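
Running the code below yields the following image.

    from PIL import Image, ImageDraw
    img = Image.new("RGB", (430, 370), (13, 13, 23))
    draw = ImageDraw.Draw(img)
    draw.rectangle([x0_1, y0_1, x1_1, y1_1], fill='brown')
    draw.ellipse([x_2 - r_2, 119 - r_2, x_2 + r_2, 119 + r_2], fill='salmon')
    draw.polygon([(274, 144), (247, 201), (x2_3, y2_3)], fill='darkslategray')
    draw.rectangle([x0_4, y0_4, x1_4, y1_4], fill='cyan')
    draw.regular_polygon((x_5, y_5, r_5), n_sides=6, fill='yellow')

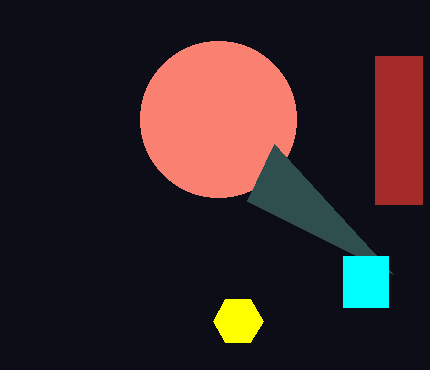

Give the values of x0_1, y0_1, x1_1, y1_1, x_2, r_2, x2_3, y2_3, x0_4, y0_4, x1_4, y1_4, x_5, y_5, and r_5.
x0_1 = 375, y0_1 = 56, x1_1 = 422, y1_1 = 204, x_2 = 218, r_2 = 78, x2_3 = 393, y2_3 = 274, x0_4 = 343, y0_4 = 256, x1_4 = 388, y1_4 = 307, x_5 = 238, y_5 = 321, r_5 = 25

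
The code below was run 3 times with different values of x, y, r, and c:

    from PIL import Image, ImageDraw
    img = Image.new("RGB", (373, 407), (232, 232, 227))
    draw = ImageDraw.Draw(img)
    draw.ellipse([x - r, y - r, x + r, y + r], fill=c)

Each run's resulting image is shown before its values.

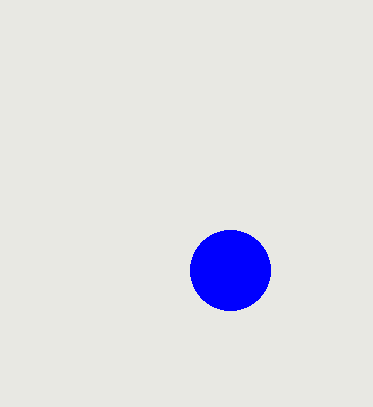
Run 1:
x = 230, y = 270, r = 40, c = 'blue'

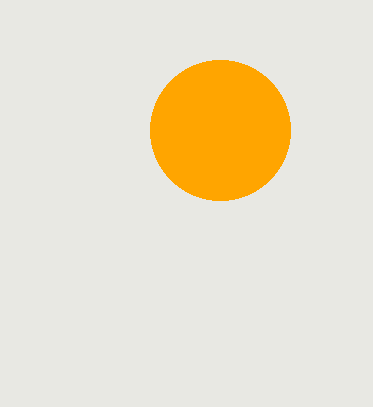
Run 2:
x = 220
y = 130
r = 70
c = 'orange'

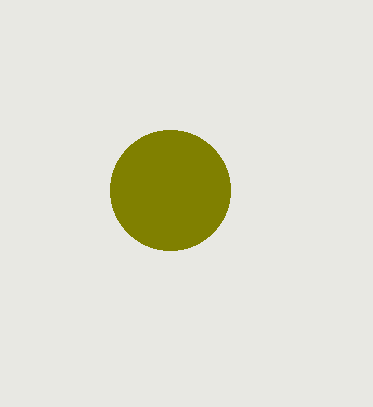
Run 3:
x = 170
y = 190
r = 60
c = 'olive'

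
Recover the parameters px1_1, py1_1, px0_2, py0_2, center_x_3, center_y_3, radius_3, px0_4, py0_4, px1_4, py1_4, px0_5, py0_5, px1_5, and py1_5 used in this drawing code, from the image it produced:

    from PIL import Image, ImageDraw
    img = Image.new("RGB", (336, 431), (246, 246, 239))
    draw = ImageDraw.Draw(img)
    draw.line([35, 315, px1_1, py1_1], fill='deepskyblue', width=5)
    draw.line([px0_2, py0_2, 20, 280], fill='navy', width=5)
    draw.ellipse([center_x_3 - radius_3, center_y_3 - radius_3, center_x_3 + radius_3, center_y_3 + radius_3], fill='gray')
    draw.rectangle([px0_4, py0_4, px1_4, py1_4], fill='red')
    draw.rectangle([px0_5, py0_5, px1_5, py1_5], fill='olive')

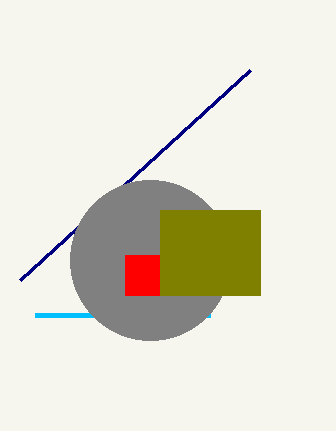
px1_1 = 210
py1_1 = 315
px0_2 = 250
py0_2 = 70
center_x_3 = 150
center_y_3 = 260
radius_3 = 80
px0_4 = 125
py0_4 = 255
px1_4 = 160
py1_4 = 295
px0_5 = 160
py0_5 = 210
px1_5 = 260
py1_5 = 295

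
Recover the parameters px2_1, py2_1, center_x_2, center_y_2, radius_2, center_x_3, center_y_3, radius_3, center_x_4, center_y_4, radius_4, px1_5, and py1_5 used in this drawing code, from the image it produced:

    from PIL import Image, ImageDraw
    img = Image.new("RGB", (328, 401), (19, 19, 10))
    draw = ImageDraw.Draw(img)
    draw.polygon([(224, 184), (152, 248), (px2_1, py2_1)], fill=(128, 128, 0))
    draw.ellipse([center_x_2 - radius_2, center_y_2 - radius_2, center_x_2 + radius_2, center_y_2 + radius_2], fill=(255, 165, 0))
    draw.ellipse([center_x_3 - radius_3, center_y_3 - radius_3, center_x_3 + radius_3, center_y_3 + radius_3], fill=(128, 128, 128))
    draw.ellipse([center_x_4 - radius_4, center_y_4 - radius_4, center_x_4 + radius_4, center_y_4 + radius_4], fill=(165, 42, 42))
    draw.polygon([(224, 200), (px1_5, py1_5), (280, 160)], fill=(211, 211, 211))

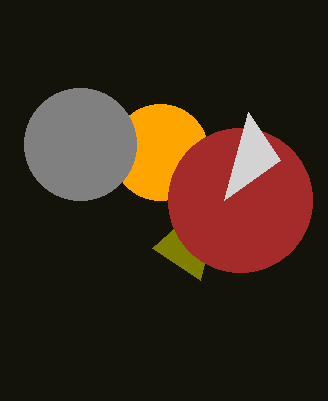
px2_1 = 200; py2_1 = 280; center_x_2 = 160; center_y_2 = 152; radius_2 = 48; center_x_3 = 80; center_y_3 = 144; radius_3 = 56; center_x_4 = 240; center_y_4 = 200; radius_4 = 72; px1_5 = 248; py1_5 = 112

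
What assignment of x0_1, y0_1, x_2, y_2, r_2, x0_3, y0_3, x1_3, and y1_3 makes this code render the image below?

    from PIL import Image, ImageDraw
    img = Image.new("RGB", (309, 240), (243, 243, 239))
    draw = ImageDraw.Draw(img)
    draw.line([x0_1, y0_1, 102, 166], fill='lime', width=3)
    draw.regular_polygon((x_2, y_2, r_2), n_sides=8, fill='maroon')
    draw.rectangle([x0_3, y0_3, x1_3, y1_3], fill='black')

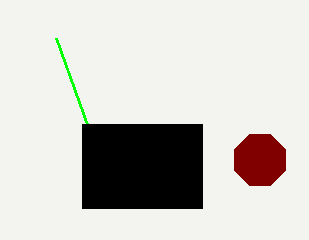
x0_1 = 56
y0_1 = 38
x_2 = 260
y_2 = 160
r_2 = 28
x0_3 = 82
y0_3 = 124
x1_3 = 202
y1_3 = 208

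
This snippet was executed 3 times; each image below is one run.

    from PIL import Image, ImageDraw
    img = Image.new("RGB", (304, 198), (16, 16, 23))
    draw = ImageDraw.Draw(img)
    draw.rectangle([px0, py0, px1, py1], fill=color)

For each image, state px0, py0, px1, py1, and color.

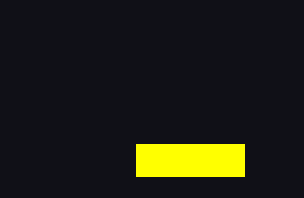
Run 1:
px0 = 136; py0 = 144; px1 = 244; py1 = 176; color = 'yellow'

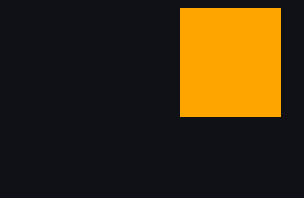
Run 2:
px0 = 180; py0 = 8; px1 = 280; py1 = 116; color = 'orange'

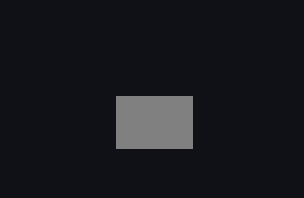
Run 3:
px0 = 116; py0 = 96; px1 = 192; py1 = 148; color = 'gray'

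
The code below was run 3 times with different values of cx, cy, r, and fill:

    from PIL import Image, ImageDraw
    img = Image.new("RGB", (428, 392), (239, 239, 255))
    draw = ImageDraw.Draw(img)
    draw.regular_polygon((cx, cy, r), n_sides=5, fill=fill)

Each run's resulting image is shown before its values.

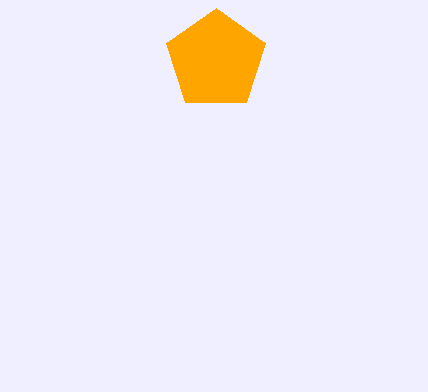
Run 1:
cx = 216
cy = 60
r = 52
fill = 'orange'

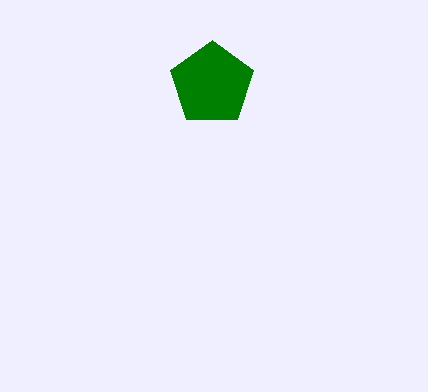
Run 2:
cx = 212; cy = 84; r = 44; fill = 'green'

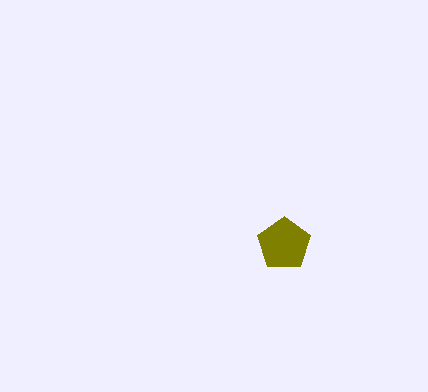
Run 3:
cx = 284, cy = 244, r = 28, fill = 'olive'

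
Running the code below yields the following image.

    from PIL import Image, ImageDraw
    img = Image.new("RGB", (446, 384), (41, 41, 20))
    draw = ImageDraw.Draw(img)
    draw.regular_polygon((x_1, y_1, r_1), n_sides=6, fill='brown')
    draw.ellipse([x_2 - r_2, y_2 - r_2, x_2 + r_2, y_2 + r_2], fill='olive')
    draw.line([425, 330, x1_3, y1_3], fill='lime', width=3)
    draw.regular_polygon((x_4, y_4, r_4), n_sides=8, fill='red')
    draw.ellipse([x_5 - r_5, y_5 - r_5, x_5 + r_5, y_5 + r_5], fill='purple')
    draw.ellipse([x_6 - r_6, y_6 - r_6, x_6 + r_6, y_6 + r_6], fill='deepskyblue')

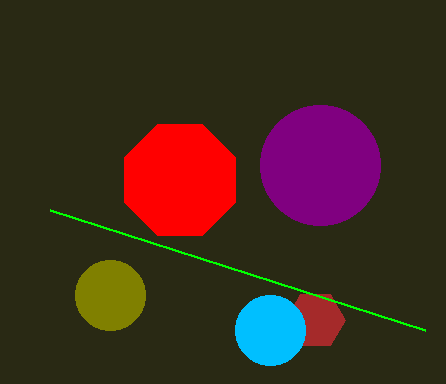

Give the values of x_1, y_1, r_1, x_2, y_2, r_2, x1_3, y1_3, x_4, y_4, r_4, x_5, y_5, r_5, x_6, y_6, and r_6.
x_1 = 315
y_1 = 320
r_1 = 30
x_2 = 110
y_2 = 295
r_2 = 35
x1_3 = 50
y1_3 = 210
x_4 = 180
y_4 = 180
r_4 = 60
x_5 = 320
y_5 = 165
r_5 = 60
x_6 = 270
y_6 = 330
r_6 = 35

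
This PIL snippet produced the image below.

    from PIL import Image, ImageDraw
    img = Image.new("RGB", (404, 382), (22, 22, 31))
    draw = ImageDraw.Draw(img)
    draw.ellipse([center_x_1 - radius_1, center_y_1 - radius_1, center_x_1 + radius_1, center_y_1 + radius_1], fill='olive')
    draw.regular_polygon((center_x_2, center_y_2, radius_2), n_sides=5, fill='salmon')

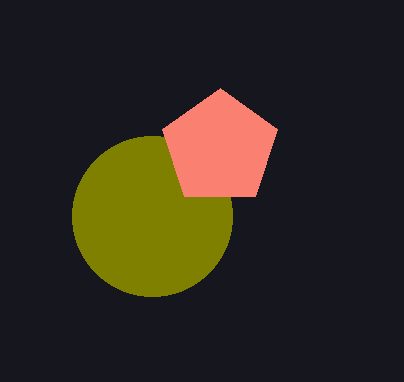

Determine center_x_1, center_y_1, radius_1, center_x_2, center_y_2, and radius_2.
center_x_1 = 152; center_y_1 = 216; radius_1 = 80; center_x_2 = 220; center_y_2 = 148; radius_2 = 60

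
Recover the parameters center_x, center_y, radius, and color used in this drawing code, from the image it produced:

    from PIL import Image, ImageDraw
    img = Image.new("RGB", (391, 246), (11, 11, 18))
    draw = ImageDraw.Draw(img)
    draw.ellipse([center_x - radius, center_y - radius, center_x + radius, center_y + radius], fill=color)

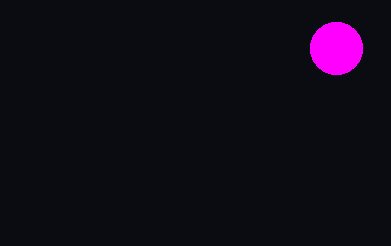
center_x = 336, center_y = 48, radius = 26, color = 'magenta'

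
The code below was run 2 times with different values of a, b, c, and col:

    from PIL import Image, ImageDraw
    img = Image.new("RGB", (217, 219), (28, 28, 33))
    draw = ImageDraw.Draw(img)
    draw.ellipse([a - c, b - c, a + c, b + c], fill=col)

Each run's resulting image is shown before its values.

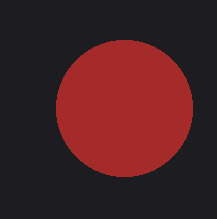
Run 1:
a = 124, b = 108, c = 68, col = 'brown'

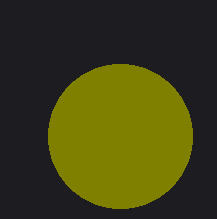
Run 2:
a = 120; b = 136; c = 72; col = 'olive'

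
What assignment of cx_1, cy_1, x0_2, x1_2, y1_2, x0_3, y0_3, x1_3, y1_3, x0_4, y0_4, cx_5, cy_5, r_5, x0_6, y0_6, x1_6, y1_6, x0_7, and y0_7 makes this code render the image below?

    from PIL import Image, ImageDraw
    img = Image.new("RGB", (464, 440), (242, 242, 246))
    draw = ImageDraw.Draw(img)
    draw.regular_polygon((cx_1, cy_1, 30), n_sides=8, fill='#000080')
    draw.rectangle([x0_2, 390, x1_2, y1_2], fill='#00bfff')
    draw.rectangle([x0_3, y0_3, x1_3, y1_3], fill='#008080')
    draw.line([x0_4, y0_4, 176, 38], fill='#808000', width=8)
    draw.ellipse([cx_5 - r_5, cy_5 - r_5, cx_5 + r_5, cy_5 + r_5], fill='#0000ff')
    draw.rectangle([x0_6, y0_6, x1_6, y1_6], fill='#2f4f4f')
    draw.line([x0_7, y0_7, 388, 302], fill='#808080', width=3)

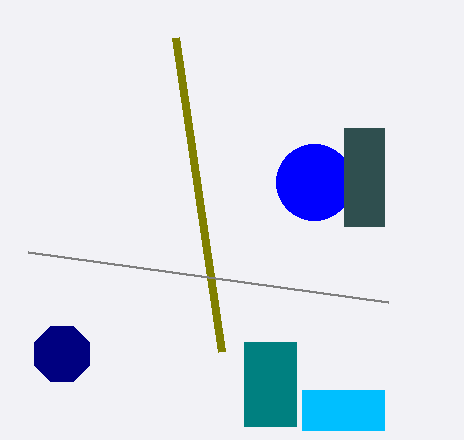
cx_1 = 62, cy_1 = 354, x0_2 = 302, x1_2 = 384, y1_2 = 430, x0_3 = 244, y0_3 = 342, x1_3 = 296, y1_3 = 426, x0_4 = 222, y0_4 = 352, cx_5 = 314, cy_5 = 182, r_5 = 38, x0_6 = 344, y0_6 = 128, x1_6 = 384, y1_6 = 226, x0_7 = 28, y0_7 = 252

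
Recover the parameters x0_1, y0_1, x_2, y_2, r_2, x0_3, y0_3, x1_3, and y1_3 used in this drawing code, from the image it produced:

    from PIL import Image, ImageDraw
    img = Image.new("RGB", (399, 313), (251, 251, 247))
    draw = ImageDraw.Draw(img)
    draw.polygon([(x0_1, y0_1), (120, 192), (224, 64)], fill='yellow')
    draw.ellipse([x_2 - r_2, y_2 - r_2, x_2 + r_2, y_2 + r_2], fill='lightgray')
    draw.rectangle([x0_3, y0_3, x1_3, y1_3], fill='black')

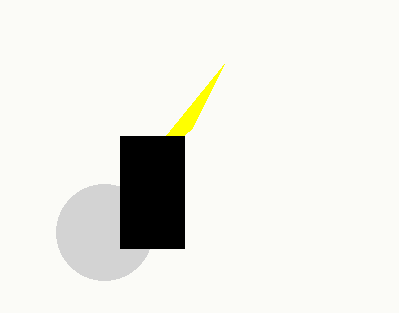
x0_1 = 192, y0_1 = 128, x_2 = 104, y_2 = 232, r_2 = 48, x0_3 = 120, y0_3 = 136, x1_3 = 184, y1_3 = 248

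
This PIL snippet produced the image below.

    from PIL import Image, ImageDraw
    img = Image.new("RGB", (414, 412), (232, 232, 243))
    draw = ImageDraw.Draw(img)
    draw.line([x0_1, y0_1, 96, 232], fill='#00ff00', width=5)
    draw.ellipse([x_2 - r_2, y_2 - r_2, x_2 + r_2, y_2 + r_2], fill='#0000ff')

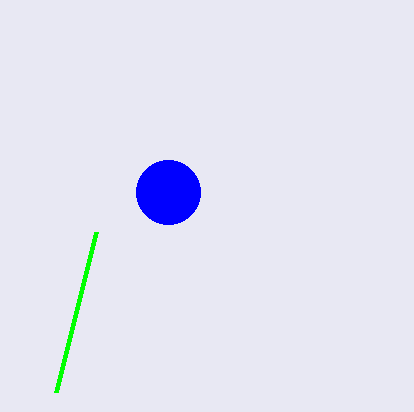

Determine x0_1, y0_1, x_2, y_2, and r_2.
x0_1 = 56
y0_1 = 392
x_2 = 168
y_2 = 192
r_2 = 32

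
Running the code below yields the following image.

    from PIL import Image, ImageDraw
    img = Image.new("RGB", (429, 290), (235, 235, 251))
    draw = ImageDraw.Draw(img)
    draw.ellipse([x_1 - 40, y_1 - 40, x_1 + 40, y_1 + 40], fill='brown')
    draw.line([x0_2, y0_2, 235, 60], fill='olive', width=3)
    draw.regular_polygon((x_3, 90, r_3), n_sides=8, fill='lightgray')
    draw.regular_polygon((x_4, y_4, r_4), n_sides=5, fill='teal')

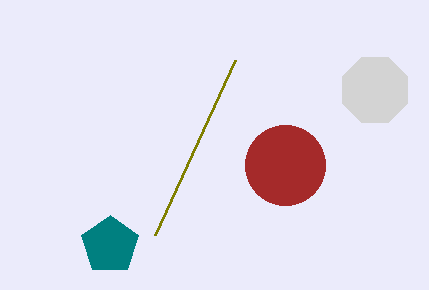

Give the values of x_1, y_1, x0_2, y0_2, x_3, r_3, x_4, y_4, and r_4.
x_1 = 285; y_1 = 165; x0_2 = 155; y0_2 = 235; x_3 = 375; r_3 = 35; x_4 = 110; y_4 = 245; r_4 = 30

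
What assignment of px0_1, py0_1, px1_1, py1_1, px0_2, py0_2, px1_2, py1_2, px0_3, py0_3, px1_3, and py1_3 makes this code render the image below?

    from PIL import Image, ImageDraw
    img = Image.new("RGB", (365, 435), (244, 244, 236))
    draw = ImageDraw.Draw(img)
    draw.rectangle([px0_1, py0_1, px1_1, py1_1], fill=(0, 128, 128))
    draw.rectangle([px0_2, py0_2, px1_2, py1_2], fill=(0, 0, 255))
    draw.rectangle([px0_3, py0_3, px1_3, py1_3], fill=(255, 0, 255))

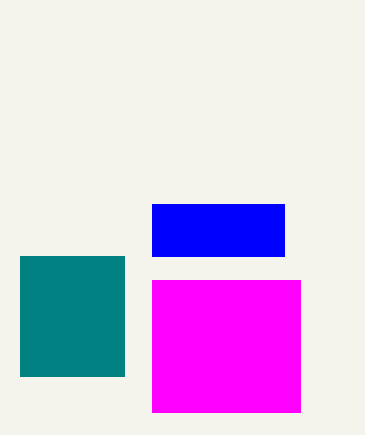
px0_1 = 20, py0_1 = 256, px1_1 = 124, py1_1 = 376, px0_2 = 152, py0_2 = 204, px1_2 = 284, py1_2 = 256, px0_3 = 152, py0_3 = 280, px1_3 = 300, py1_3 = 412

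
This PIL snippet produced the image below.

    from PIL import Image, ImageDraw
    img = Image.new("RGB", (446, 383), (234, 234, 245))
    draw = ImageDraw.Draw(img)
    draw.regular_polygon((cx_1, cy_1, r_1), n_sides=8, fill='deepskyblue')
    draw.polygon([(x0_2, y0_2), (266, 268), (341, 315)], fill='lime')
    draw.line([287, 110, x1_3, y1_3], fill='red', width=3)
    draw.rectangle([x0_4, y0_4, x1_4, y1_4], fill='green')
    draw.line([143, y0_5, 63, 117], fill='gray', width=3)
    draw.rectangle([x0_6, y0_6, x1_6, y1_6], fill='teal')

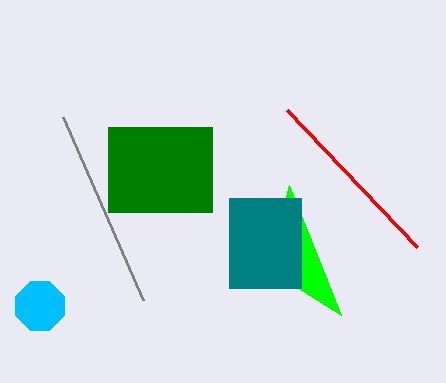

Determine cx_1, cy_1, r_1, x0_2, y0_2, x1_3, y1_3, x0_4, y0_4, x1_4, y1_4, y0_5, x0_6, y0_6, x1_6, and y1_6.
cx_1 = 40, cy_1 = 306, r_1 = 26, x0_2 = 289, y0_2 = 185, x1_3 = 417, y1_3 = 247, x0_4 = 108, y0_4 = 127, x1_4 = 212, y1_4 = 212, y0_5 = 300, x0_6 = 229, y0_6 = 198, x1_6 = 301, y1_6 = 288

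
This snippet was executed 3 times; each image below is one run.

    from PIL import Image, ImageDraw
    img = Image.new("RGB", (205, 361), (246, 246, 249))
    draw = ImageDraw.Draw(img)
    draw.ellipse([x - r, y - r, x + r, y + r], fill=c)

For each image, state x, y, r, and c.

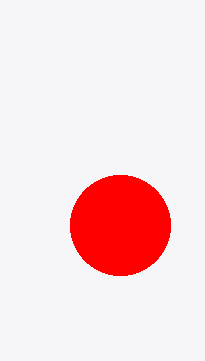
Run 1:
x = 120
y = 225
r = 50
c = 'red'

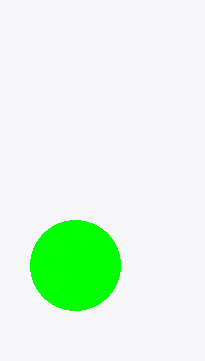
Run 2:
x = 75
y = 265
r = 45
c = 'lime'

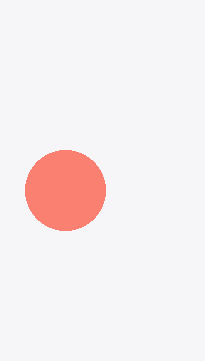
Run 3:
x = 65; y = 190; r = 40; c = 'salmon'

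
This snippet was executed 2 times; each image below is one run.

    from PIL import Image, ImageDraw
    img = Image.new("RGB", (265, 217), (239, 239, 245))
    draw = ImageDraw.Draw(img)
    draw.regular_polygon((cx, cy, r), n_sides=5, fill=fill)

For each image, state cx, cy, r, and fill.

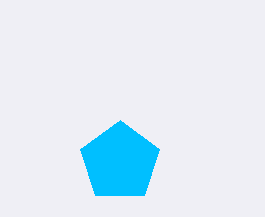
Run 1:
cx = 120, cy = 162, r = 42, fill = 'deepskyblue'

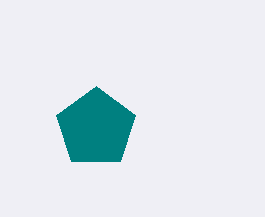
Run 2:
cx = 96
cy = 128
r = 42
fill = 'teal'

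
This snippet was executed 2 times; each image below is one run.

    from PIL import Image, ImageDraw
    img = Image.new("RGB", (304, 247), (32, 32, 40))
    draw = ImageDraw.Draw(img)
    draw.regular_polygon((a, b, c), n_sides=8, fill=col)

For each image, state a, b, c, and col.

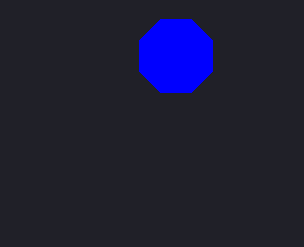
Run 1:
a = 176
b = 56
c = 40
col = 'blue'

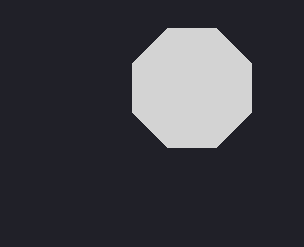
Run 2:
a = 192
b = 88
c = 64
col = 'lightgray'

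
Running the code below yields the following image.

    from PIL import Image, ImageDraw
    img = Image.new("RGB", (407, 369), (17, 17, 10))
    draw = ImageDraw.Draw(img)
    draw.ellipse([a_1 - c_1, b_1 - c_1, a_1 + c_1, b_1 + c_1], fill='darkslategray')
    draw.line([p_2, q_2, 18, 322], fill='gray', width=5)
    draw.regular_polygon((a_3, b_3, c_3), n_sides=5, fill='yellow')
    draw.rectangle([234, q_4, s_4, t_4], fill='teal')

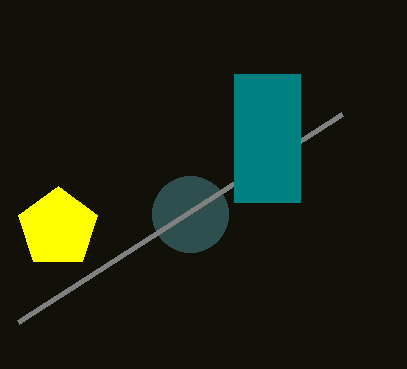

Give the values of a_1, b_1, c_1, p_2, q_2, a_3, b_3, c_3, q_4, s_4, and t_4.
a_1 = 190
b_1 = 214
c_1 = 38
p_2 = 342
q_2 = 114
a_3 = 58
b_3 = 228
c_3 = 42
q_4 = 74
s_4 = 300
t_4 = 202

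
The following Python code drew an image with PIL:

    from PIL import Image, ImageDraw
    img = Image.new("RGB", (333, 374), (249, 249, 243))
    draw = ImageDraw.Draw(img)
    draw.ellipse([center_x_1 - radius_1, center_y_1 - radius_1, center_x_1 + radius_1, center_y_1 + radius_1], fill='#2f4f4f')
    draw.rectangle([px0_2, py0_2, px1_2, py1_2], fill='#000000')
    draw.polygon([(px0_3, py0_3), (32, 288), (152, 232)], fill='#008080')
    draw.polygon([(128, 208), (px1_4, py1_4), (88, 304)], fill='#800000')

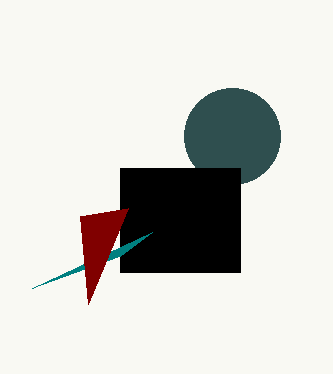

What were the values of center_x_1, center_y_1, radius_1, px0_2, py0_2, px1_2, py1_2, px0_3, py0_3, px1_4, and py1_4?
center_x_1 = 232
center_y_1 = 136
radius_1 = 48
px0_2 = 120
py0_2 = 168
px1_2 = 240
py1_2 = 272
px0_3 = 120
py0_3 = 256
px1_4 = 80
py1_4 = 216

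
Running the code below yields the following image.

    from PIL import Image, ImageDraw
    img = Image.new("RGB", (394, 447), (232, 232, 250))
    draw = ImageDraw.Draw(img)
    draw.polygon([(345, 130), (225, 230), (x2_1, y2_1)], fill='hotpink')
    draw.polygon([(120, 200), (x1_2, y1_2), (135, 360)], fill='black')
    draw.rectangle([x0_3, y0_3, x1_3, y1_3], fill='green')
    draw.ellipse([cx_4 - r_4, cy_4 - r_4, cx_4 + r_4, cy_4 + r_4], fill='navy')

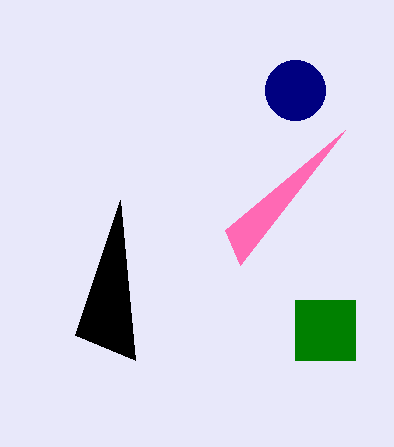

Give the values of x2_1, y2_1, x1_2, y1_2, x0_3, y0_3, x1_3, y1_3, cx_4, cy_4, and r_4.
x2_1 = 240
y2_1 = 265
x1_2 = 75
y1_2 = 335
x0_3 = 295
y0_3 = 300
x1_3 = 355
y1_3 = 360
cx_4 = 295
cy_4 = 90
r_4 = 30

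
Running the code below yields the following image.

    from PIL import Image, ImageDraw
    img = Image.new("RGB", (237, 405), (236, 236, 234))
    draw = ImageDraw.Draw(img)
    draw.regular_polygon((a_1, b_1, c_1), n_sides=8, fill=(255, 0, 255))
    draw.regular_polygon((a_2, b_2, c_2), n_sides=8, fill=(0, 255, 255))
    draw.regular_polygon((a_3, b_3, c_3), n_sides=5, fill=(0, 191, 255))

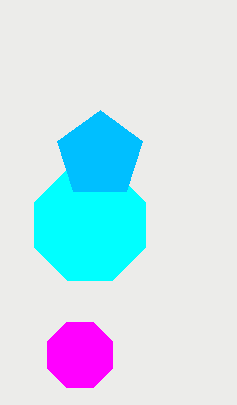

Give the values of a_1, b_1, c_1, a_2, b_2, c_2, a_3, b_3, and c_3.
a_1 = 80, b_1 = 355, c_1 = 35, a_2 = 90, b_2 = 225, c_2 = 60, a_3 = 100, b_3 = 155, c_3 = 45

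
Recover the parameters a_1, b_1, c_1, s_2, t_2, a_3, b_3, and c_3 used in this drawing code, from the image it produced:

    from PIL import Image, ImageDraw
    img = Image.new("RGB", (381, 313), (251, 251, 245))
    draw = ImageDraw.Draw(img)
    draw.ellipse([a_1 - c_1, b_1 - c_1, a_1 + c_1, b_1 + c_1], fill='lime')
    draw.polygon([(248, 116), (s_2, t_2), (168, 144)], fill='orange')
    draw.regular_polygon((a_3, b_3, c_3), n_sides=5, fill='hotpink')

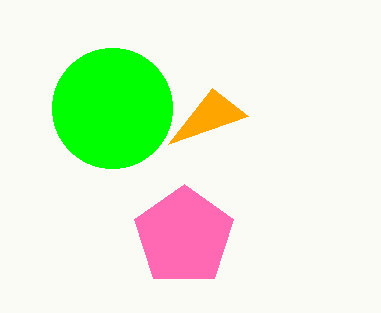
a_1 = 112
b_1 = 108
c_1 = 60
s_2 = 212
t_2 = 88
a_3 = 184
b_3 = 236
c_3 = 52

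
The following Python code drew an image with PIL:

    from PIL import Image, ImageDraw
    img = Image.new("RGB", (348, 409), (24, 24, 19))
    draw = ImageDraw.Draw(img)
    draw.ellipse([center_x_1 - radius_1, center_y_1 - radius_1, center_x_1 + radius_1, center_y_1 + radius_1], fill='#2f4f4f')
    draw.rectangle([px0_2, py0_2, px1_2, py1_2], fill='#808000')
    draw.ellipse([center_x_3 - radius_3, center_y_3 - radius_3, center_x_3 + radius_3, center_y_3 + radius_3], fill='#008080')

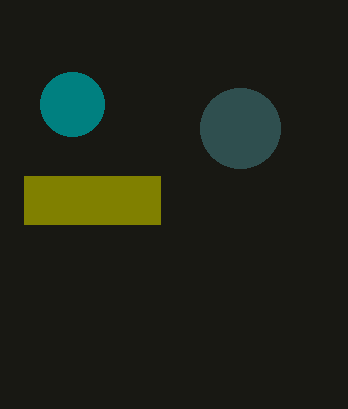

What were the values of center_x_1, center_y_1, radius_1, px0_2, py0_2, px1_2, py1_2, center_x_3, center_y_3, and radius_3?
center_x_1 = 240; center_y_1 = 128; radius_1 = 40; px0_2 = 24; py0_2 = 176; px1_2 = 160; py1_2 = 224; center_x_3 = 72; center_y_3 = 104; radius_3 = 32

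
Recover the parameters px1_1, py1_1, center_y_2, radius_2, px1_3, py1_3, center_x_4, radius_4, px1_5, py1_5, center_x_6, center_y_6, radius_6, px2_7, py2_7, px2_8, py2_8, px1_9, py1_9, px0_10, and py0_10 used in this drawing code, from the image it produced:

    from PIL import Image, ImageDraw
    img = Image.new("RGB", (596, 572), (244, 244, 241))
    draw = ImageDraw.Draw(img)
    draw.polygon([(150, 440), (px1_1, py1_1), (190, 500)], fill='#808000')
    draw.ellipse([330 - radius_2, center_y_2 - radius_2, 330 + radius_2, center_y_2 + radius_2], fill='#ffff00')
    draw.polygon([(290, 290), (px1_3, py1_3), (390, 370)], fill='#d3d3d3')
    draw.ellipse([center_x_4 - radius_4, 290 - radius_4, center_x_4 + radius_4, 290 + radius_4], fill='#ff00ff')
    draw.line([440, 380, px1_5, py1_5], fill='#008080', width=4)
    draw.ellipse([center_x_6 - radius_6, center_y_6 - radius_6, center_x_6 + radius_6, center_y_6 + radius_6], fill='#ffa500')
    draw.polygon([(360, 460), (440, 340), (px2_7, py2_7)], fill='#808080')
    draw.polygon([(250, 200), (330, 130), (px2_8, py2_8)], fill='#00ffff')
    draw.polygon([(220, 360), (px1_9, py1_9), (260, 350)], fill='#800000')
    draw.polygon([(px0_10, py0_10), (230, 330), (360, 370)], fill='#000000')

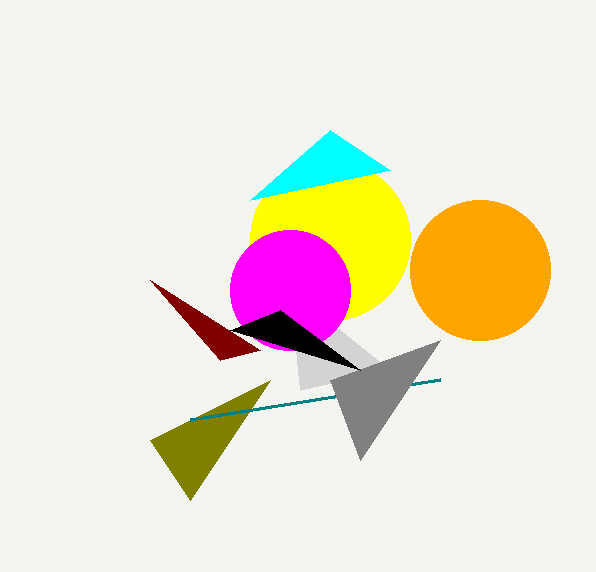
px1_1 = 270
py1_1 = 380
center_y_2 = 240
radius_2 = 80
px1_3 = 300
py1_3 = 390
center_x_4 = 290
radius_4 = 60
px1_5 = 190
py1_5 = 420
center_x_6 = 480
center_y_6 = 270
radius_6 = 70
px2_7 = 330
py2_7 = 380
px2_8 = 390
py2_8 = 170
px1_9 = 150
py1_9 = 280
px0_10 = 280
py0_10 = 310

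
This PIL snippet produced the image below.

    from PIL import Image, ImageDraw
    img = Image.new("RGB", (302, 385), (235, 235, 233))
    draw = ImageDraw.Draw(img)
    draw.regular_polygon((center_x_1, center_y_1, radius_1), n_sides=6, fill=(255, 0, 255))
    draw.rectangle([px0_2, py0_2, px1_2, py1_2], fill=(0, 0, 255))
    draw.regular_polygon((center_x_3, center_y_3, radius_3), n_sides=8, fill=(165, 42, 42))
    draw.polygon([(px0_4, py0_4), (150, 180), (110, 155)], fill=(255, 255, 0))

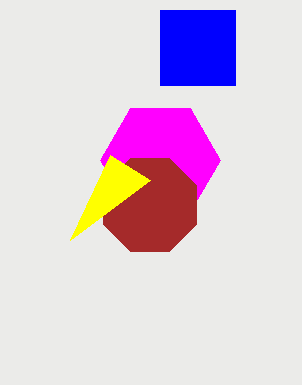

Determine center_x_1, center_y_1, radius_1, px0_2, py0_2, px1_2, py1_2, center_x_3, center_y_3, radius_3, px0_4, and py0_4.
center_x_1 = 160, center_y_1 = 160, radius_1 = 60, px0_2 = 160, py0_2 = 10, px1_2 = 235, py1_2 = 85, center_x_3 = 150, center_y_3 = 205, radius_3 = 50, px0_4 = 70, py0_4 = 240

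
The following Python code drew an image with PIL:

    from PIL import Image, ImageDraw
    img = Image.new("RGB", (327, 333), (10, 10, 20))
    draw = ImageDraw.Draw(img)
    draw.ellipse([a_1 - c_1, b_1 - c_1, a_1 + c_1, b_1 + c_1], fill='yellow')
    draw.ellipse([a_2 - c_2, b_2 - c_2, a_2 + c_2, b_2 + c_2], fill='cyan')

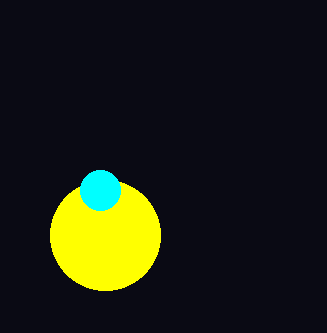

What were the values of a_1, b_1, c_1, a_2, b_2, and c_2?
a_1 = 105
b_1 = 235
c_1 = 55
a_2 = 100
b_2 = 190
c_2 = 20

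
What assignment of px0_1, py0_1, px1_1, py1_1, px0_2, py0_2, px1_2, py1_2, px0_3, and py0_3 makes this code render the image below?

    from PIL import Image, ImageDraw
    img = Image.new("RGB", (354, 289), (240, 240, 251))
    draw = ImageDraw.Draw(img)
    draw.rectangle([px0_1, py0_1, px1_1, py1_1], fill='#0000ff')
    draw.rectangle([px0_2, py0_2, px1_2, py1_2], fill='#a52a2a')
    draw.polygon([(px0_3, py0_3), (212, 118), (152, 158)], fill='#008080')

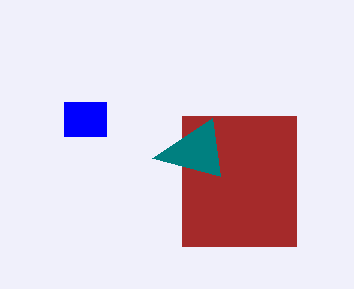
px0_1 = 64; py0_1 = 102; px1_1 = 106; py1_1 = 136; px0_2 = 182; py0_2 = 116; px1_2 = 296; py1_2 = 246; px0_3 = 220; py0_3 = 176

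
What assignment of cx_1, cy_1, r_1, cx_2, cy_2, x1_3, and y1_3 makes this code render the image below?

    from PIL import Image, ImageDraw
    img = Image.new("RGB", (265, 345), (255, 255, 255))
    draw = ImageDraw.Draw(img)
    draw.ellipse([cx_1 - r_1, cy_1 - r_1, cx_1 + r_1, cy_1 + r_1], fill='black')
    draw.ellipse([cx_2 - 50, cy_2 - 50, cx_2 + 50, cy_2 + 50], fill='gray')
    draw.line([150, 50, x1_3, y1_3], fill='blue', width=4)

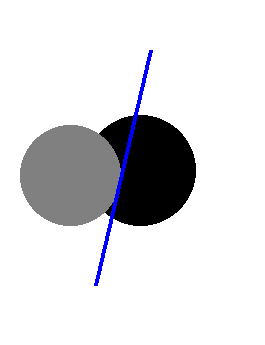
cx_1 = 140, cy_1 = 170, r_1 = 55, cx_2 = 70, cy_2 = 175, x1_3 = 95, y1_3 = 285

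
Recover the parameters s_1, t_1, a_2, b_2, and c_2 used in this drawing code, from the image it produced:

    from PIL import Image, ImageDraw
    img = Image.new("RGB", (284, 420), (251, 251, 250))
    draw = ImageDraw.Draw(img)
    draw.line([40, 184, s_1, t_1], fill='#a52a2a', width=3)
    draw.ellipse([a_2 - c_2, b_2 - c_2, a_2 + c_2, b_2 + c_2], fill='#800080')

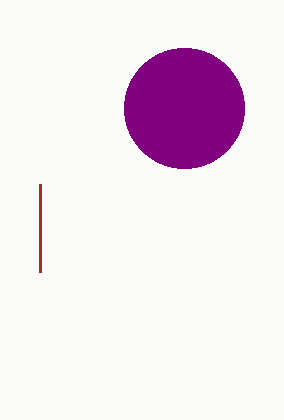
s_1 = 40, t_1 = 272, a_2 = 184, b_2 = 108, c_2 = 60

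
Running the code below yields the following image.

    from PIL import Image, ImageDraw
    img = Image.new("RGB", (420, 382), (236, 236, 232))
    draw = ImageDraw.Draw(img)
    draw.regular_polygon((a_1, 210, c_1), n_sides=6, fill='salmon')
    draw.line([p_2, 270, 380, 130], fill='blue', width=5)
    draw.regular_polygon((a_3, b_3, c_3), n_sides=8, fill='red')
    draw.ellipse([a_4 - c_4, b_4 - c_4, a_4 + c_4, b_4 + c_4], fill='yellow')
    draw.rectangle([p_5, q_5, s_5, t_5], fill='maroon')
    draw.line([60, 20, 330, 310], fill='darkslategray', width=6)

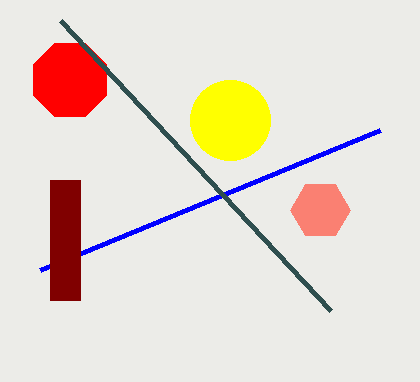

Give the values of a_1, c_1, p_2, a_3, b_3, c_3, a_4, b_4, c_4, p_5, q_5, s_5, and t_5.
a_1 = 320; c_1 = 30; p_2 = 40; a_3 = 70; b_3 = 80; c_3 = 40; a_4 = 230; b_4 = 120; c_4 = 40; p_5 = 50; q_5 = 180; s_5 = 80; t_5 = 300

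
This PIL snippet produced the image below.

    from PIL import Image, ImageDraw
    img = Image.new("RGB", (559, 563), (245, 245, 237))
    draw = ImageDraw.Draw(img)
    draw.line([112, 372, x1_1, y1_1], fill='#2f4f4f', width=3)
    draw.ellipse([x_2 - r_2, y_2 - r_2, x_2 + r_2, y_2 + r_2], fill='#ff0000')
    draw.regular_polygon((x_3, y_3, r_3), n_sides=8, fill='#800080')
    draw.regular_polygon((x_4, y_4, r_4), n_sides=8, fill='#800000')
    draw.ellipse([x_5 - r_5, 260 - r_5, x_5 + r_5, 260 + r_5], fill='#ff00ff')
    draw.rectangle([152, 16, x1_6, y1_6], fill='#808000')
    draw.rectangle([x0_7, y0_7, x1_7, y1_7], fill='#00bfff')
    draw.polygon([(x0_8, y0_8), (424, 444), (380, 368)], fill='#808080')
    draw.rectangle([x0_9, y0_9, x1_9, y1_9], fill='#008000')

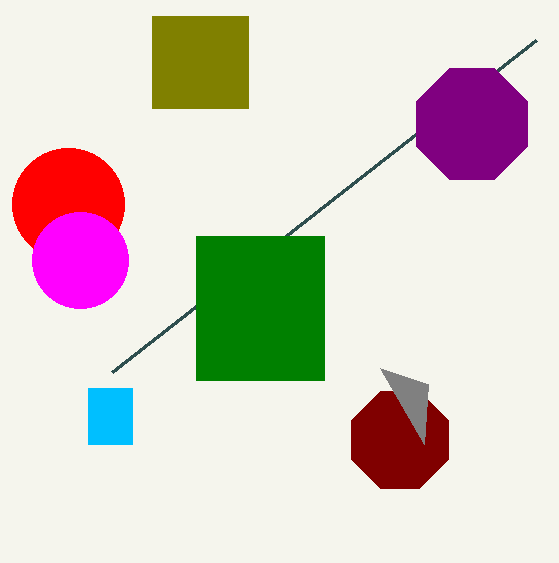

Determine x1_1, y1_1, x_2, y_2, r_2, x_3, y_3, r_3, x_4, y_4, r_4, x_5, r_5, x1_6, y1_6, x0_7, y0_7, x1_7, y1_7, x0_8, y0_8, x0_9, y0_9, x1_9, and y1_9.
x1_1 = 536; y1_1 = 40; x_2 = 68; y_2 = 204; r_2 = 56; x_3 = 472; y_3 = 124; r_3 = 60; x_4 = 400; y_4 = 440; r_4 = 52; x_5 = 80; r_5 = 48; x1_6 = 248; y1_6 = 108; x0_7 = 88; y0_7 = 388; x1_7 = 132; y1_7 = 444; x0_8 = 428; y0_8 = 384; x0_9 = 196; y0_9 = 236; x1_9 = 324; y1_9 = 380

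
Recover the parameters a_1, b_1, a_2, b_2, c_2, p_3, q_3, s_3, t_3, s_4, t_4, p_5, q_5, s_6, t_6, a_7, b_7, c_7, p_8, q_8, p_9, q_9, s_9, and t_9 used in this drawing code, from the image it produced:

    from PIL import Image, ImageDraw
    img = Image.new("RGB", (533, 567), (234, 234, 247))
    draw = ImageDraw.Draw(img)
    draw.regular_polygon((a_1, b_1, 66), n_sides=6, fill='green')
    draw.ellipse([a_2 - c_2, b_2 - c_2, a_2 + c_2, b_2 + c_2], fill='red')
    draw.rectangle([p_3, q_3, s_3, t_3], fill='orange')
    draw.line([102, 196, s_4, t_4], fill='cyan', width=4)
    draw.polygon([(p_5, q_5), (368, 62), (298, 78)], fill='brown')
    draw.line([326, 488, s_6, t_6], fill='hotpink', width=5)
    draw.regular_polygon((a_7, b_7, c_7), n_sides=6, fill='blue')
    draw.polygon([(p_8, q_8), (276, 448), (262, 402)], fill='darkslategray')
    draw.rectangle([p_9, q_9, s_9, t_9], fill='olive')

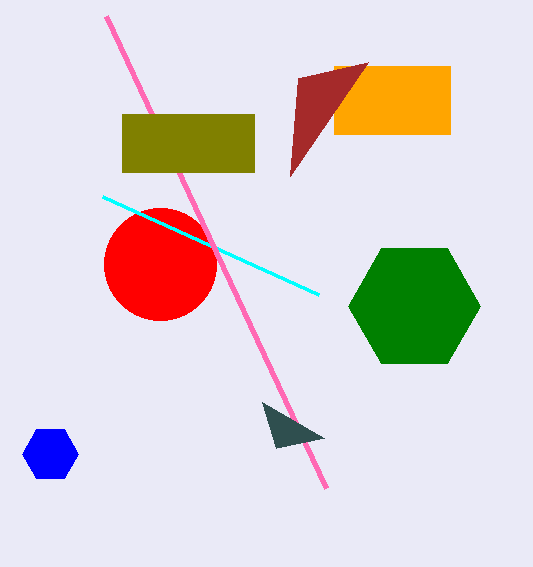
a_1 = 414, b_1 = 306, a_2 = 160, b_2 = 264, c_2 = 56, p_3 = 334, q_3 = 66, s_3 = 450, t_3 = 134, s_4 = 318, t_4 = 294, p_5 = 290, q_5 = 176, s_6 = 106, t_6 = 16, a_7 = 50, b_7 = 454, c_7 = 28, p_8 = 324, q_8 = 438, p_9 = 122, q_9 = 114, s_9 = 254, t_9 = 172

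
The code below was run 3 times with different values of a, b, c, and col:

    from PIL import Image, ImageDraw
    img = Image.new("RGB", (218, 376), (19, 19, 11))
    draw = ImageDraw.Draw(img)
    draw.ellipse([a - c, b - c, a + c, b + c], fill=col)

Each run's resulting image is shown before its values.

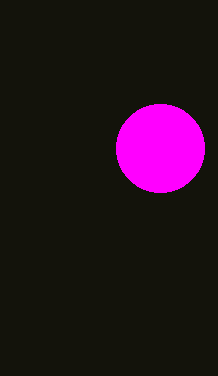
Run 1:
a = 160
b = 148
c = 44
col = 'magenta'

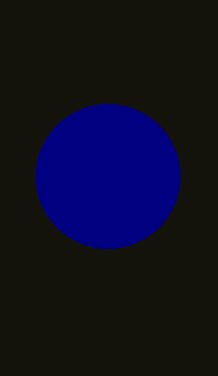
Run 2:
a = 108, b = 176, c = 72, col = 'navy'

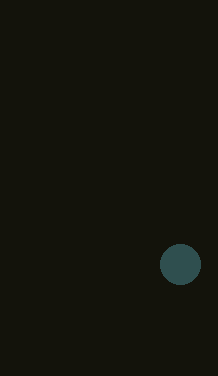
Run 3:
a = 180
b = 264
c = 20
col = 'darkslategray'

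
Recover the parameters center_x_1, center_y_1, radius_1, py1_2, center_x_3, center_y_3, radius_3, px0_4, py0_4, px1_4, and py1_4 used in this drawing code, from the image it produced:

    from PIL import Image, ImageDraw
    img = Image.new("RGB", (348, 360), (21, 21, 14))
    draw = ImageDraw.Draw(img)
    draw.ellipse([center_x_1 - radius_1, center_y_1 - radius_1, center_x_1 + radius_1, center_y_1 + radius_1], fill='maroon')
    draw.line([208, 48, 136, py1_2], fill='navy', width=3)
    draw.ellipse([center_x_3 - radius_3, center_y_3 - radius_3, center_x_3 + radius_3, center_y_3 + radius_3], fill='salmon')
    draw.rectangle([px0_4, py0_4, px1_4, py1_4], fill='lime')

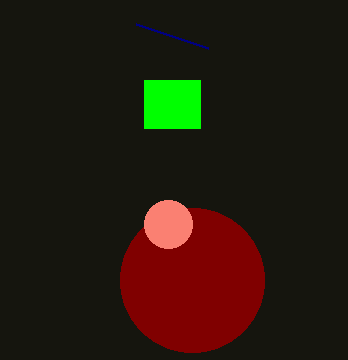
center_x_1 = 192, center_y_1 = 280, radius_1 = 72, py1_2 = 24, center_x_3 = 168, center_y_3 = 224, radius_3 = 24, px0_4 = 144, py0_4 = 80, px1_4 = 200, py1_4 = 128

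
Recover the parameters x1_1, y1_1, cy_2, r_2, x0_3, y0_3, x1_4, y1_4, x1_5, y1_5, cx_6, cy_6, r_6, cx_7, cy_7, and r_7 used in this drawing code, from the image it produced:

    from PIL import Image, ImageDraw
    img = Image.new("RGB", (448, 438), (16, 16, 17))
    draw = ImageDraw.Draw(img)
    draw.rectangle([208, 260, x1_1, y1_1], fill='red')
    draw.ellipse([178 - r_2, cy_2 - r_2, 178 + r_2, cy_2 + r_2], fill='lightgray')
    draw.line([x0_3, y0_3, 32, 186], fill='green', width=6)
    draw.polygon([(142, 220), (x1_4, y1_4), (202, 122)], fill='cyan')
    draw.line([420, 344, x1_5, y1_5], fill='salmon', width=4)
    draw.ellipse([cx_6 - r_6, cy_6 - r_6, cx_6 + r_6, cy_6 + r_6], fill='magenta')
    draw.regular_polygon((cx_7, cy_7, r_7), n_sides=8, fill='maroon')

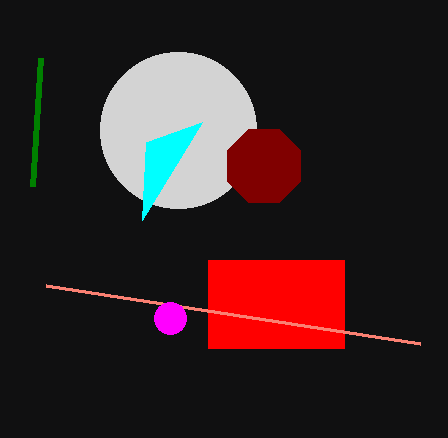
x1_1 = 344; y1_1 = 348; cy_2 = 130; r_2 = 78; x0_3 = 40; y0_3 = 58; x1_4 = 146; y1_4 = 142; x1_5 = 46; y1_5 = 286; cx_6 = 170; cy_6 = 318; r_6 = 16; cx_7 = 264; cy_7 = 166; r_7 = 40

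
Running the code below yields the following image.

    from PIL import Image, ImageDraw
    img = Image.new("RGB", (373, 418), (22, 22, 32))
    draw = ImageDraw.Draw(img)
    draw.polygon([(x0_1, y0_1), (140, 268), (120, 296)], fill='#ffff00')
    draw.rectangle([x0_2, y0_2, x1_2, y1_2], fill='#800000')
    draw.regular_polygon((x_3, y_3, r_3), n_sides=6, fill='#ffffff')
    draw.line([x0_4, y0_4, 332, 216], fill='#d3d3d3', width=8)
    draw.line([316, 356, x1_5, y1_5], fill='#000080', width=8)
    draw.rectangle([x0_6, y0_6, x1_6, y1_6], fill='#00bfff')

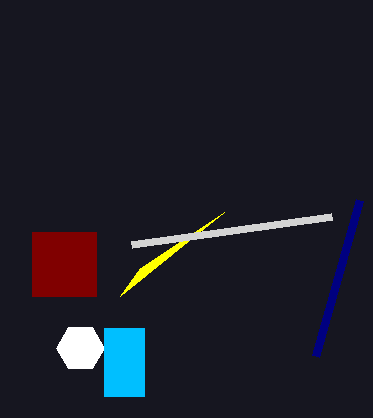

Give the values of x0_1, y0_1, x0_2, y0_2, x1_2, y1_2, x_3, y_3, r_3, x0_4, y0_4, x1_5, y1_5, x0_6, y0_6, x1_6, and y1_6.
x0_1 = 224; y0_1 = 212; x0_2 = 32; y0_2 = 232; x1_2 = 96; y1_2 = 296; x_3 = 80; y_3 = 348; r_3 = 24; x0_4 = 132; y0_4 = 244; x1_5 = 360; y1_5 = 200; x0_6 = 104; y0_6 = 328; x1_6 = 144; y1_6 = 396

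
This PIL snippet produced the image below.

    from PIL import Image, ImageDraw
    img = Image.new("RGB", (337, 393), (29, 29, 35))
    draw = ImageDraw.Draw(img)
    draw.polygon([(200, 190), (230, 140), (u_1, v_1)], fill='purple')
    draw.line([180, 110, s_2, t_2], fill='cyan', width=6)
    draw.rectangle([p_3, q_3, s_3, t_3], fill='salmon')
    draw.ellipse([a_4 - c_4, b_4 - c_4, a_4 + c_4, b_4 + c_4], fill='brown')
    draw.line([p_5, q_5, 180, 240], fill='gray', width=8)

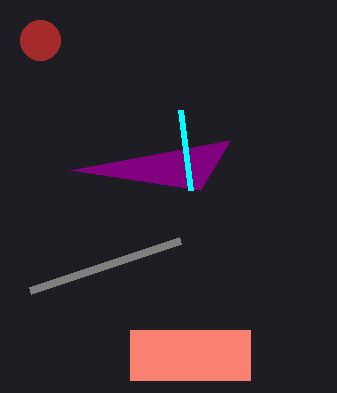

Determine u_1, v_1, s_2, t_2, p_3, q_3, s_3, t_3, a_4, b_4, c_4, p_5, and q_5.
u_1 = 70, v_1 = 170, s_2 = 190, t_2 = 190, p_3 = 130, q_3 = 330, s_3 = 250, t_3 = 380, a_4 = 40, b_4 = 40, c_4 = 20, p_5 = 30, q_5 = 290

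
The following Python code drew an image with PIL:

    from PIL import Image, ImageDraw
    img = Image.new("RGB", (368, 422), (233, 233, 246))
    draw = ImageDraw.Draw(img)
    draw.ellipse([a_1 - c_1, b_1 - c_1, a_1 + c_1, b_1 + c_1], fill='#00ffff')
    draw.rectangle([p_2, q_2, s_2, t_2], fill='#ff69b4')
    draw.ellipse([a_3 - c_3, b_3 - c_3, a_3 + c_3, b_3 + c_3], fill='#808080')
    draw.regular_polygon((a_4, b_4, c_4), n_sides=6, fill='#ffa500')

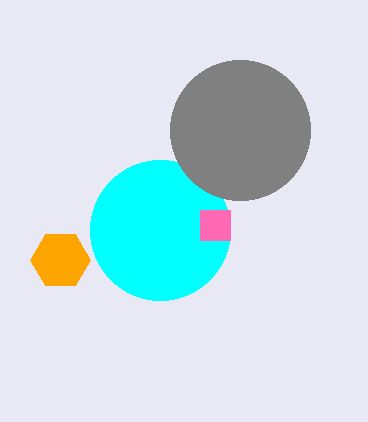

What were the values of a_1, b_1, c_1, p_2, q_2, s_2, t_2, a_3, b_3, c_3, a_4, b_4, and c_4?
a_1 = 160; b_1 = 230; c_1 = 70; p_2 = 200; q_2 = 210; s_2 = 230; t_2 = 240; a_3 = 240; b_3 = 130; c_3 = 70; a_4 = 60; b_4 = 260; c_4 = 30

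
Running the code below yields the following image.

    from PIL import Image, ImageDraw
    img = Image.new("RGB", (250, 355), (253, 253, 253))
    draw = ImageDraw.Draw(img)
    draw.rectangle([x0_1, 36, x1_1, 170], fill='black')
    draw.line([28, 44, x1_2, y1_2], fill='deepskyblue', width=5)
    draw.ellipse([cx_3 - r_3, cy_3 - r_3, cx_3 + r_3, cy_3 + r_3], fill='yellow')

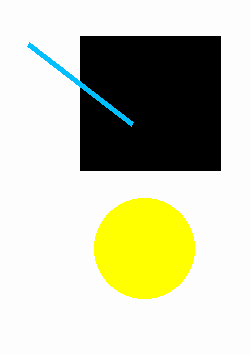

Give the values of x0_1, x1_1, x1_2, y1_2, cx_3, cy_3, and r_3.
x0_1 = 80, x1_1 = 220, x1_2 = 132, y1_2 = 124, cx_3 = 144, cy_3 = 248, r_3 = 50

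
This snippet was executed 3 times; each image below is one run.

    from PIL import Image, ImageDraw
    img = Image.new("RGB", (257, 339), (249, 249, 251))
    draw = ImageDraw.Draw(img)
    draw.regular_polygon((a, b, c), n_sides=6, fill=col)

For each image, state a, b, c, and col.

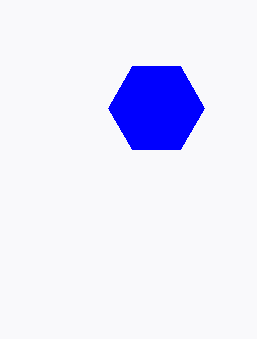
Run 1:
a = 156, b = 108, c = 48, col = 'blue'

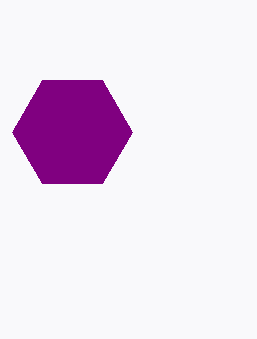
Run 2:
a = 72, b = 132, c = 60, col = 'purple'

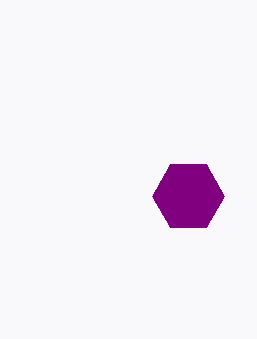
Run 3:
a = 188; b = 196; c = 36; col = 'purple'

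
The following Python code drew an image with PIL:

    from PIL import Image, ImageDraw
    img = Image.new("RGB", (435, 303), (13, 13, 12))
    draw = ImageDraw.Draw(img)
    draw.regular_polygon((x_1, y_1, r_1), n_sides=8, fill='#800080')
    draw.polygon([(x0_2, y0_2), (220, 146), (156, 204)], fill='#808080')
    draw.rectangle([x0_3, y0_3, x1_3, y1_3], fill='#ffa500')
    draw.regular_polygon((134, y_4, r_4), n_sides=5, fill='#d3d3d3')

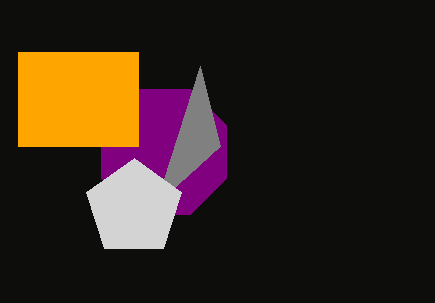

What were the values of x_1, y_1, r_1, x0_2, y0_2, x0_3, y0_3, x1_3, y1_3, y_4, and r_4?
x_1 = 164; y_1 = 152; r_1 = 68; x0_2 = 200; y0_2 = 66; x0_3 = 18; y0_3 = 52; x1_3 = 138; y1_3 = 146; y_4 = 208; r_4 = 50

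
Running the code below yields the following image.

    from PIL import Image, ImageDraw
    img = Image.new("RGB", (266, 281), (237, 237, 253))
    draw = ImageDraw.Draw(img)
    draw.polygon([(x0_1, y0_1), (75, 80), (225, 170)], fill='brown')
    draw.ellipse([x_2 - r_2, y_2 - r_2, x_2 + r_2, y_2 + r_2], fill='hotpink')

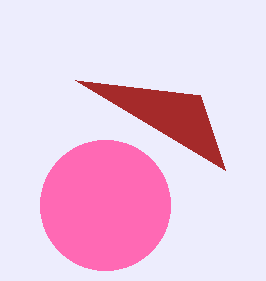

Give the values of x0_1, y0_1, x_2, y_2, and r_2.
x0_1 = 200; y0_1 = 95; x_2 = 105; y_2 = 205; r_2 = 65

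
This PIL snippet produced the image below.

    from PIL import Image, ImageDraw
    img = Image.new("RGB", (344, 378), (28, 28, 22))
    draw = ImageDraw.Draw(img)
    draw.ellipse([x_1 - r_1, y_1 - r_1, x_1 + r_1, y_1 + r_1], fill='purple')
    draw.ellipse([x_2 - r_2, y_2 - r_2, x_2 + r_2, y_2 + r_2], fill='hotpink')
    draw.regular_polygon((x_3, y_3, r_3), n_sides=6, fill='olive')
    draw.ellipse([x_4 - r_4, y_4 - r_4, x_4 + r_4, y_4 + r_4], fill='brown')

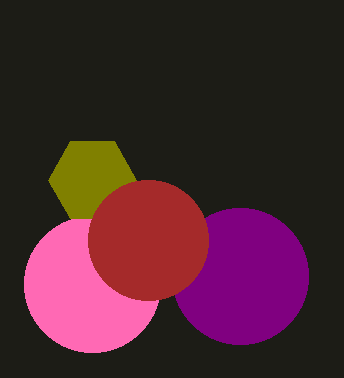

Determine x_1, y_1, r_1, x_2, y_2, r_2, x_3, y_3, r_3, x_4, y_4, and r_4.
x_1 = 240
y_1 = 276
r_1 = 68
x_2 = 92
y_2 = 284
r_2 = 68
x_3 = 92
y_3 = 180
r_3 = 44
x_4 = 148
y_4 = 240
r_4 = 60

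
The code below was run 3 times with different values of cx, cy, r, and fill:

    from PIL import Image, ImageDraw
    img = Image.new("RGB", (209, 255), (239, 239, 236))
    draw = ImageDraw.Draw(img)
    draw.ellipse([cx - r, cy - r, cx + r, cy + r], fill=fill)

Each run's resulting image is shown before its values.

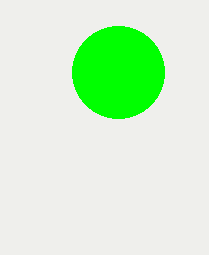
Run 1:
cx = 118; cy = 72; r = 46; fill = 'lime'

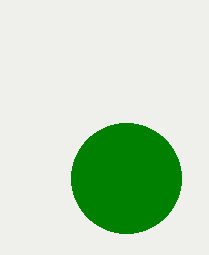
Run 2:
cx = 126, cy = 178, r = 55, fill = 'green'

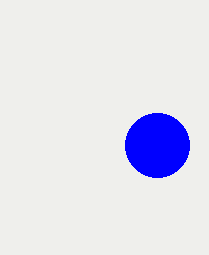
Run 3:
cx = 157
cy = 145
r = 32
fill = 'blue'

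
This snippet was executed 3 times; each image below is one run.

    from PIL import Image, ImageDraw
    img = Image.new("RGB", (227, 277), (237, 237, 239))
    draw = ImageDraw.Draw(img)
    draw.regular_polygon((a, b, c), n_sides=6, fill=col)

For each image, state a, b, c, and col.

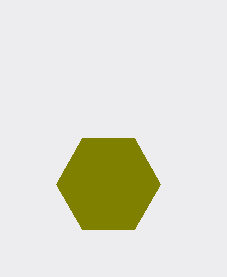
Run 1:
a = 108; b = 184; c = 52; col = 'olive'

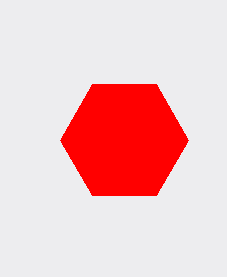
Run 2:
a = 124
b = 140
c = 64
col = 'red'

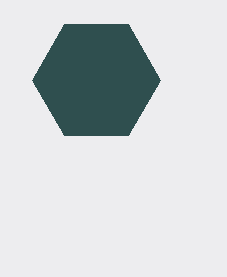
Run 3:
a = 96
b = 80
c = 64
col = 'darkslategray'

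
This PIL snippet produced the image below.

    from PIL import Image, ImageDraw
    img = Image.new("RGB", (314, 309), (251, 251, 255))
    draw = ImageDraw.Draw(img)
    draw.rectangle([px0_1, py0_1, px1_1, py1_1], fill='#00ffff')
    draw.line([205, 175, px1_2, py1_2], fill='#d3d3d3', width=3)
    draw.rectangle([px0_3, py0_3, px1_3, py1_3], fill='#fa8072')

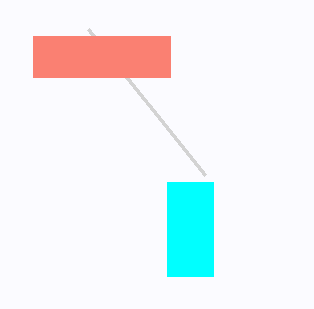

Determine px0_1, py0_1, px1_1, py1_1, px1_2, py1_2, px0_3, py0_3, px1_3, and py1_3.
px0_1 = 167, py0_1 = 182, px1_1 = 213, py1_1 = 276, px1_2 = 88, py1_2 = 29, px0_3 = 33, py0_3 = 36, px1_3 = 170, py1_3 = 77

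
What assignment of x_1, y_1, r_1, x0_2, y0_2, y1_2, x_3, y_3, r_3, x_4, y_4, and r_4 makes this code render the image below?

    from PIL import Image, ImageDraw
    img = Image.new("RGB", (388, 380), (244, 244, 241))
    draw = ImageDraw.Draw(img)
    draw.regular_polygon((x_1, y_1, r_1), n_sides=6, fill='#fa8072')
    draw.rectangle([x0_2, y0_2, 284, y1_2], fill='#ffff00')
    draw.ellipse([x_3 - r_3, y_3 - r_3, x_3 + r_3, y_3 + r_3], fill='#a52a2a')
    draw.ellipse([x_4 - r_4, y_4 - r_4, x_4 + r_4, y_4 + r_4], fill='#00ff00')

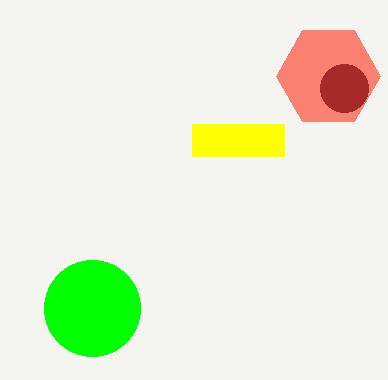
x_1 = 328
y_1 = 76
r_1 = 52
x0_2 = 192
y0_2 = 124
y1_2 = 156
x_3 = 344
y_3 = 88
r_3 = 24
x_4 = 92
y_4 = 308
r_4 = 48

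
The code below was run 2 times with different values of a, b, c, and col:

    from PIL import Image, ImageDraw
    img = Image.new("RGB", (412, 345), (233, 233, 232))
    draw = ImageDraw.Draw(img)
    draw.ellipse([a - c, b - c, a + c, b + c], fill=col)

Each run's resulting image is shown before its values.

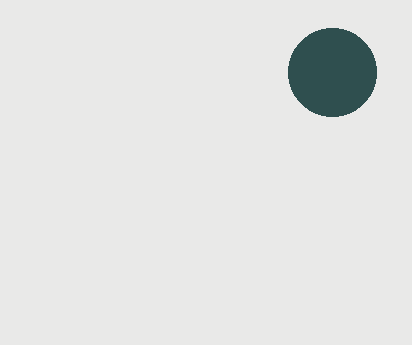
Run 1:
a = 332; b = 72; c = 44; col = 'darkslategray'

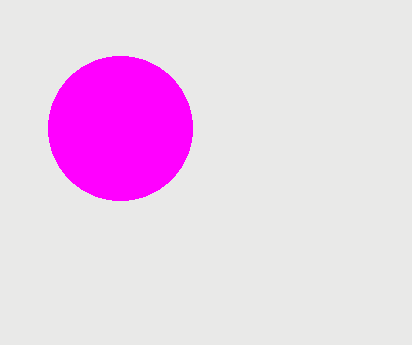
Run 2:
a = 120, b = 128, c = 72, col = 'magenta'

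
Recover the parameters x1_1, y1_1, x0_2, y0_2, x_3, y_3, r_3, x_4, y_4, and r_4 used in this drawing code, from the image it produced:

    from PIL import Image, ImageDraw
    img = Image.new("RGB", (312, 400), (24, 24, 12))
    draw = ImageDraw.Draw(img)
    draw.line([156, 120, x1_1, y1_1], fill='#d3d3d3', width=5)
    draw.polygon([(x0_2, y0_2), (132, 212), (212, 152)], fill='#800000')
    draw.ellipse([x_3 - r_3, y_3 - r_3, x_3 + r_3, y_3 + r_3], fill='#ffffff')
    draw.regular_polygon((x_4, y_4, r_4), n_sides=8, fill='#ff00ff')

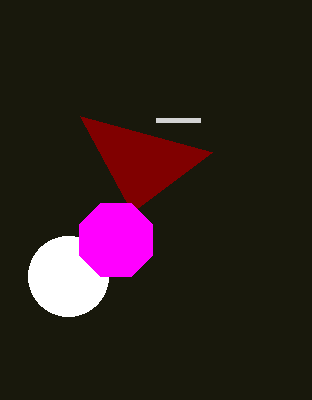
x1_1 = 200; y1_1 = 120; x0_2 = 80; y0_2 = 116; x_3 = 68; y_3 = 276; r_3 = 40; x_4 = 116; y_4 = 240; r_4 = 40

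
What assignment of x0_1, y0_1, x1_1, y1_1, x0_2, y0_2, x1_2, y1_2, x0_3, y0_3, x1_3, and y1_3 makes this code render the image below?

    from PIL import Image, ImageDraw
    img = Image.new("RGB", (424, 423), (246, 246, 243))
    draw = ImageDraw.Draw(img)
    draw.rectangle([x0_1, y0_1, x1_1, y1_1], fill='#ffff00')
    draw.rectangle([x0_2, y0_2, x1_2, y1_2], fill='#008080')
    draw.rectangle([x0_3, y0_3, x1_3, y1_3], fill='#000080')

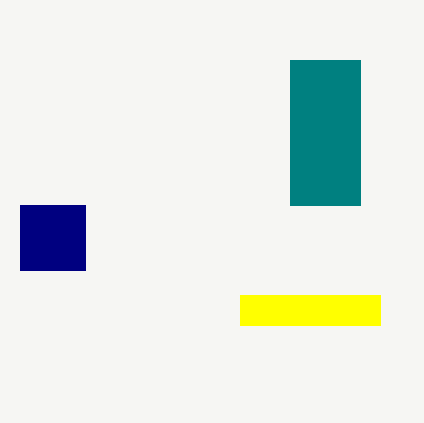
x0_1 = 240; y0_1 = 295; x1_1 = 380; y1_1 = 325; x0_2 = 290; y0_2 = 60; x1_2 = 360; y1_2 = 205; x0_3 = 20; y0_3 = 205; x1_3 = 85; y1_3 = 270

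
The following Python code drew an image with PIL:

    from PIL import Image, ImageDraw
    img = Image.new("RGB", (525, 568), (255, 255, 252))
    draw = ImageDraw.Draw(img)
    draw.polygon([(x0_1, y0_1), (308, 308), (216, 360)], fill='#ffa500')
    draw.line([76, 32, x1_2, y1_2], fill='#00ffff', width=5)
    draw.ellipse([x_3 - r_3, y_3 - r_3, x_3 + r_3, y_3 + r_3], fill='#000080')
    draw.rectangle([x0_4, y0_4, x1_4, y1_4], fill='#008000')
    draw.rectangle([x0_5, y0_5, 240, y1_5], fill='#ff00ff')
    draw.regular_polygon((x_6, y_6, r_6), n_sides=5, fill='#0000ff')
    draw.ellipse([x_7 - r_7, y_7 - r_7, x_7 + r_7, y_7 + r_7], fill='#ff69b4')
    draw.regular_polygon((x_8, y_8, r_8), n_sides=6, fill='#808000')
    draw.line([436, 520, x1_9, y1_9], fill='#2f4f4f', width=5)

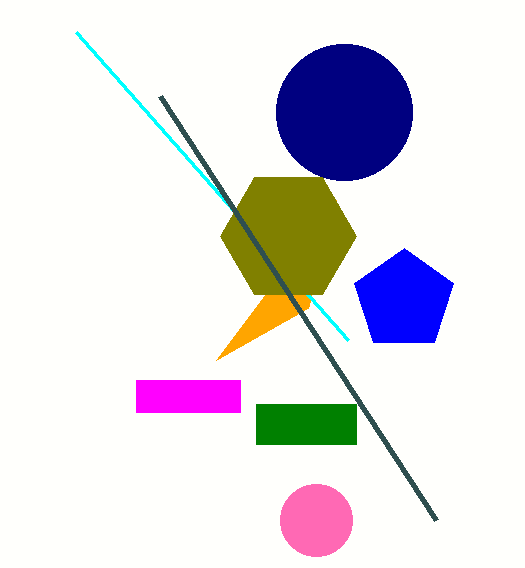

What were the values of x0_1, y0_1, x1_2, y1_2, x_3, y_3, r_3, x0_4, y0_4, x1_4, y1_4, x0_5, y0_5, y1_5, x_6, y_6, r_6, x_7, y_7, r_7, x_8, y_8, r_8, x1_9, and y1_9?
x0_1 = 336
y0_1 = 200
x1_2 = 348
y1_2 = 340
x_3 = 344
y_3 = 112
r_3 = 68
x0_4 = 256
y0_4 = 404
x1_4 = 356
y1_4 = 444
x0_5 = 136
y0_5 = 380
y1_5 = 412
x_6 = 404
y_6 = 300
r_6 = 52
x_7 = 316
y_7 = 520
r_7 = 36
x_8 = 288
y_8 = 236
r_8 = 68
x1_9 = 160
y1_9 = 96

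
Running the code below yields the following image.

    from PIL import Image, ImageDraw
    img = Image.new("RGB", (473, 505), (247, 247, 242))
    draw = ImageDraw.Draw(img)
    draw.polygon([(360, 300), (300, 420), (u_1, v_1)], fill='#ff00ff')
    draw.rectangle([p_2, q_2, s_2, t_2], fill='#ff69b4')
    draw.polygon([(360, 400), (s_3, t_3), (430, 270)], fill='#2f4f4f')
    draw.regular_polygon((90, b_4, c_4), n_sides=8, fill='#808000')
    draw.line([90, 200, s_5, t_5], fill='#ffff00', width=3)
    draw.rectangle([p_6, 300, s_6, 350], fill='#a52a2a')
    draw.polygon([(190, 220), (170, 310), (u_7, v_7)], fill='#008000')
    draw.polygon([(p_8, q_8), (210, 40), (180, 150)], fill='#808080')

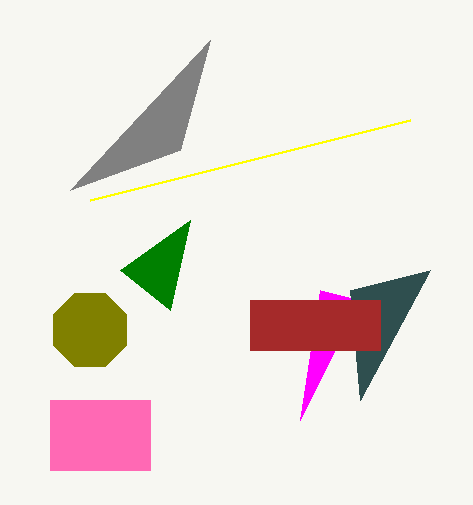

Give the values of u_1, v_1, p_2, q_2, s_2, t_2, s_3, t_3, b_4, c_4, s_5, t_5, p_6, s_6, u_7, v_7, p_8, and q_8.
u_1 = 320; v_1 = 290; p_2 = 50; q_2 = 400; s_2 = 150; t_2 = 470; s_3 = 350; t_3 = 290; b_4 = 330; c_4 = 40; s_5 = 410; t_5 = 120; p_6 = 250; s_6 = 380; u_7 = 120; v_7 = 270; p_8 = 70; q_8 = 190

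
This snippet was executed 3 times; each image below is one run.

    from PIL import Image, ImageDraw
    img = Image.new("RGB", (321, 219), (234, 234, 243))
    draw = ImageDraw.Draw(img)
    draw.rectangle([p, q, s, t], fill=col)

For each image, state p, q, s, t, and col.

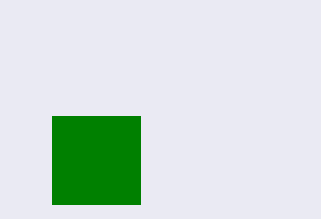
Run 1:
p = 52, q = 116, s = 140, t = 204, col = 'green'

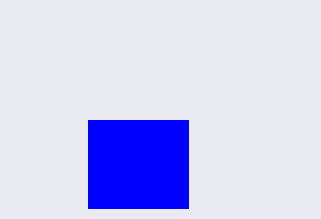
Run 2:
p = 88
q = 120
s = 188
t = 208
col = 'blue'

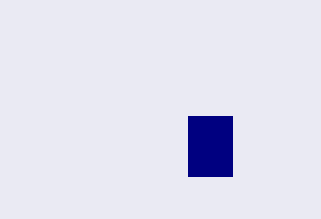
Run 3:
p = 188, q = 116, s = 232, t = 176, col = 'navy'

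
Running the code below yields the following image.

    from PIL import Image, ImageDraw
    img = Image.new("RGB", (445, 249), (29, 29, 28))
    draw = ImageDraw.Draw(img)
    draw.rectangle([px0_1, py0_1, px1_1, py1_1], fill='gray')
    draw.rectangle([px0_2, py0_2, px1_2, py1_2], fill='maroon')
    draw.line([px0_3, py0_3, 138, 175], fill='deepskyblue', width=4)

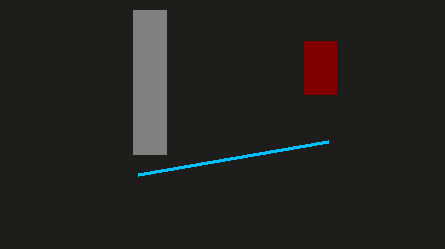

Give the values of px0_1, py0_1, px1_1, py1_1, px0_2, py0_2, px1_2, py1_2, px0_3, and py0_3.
px0_1 = 133
py0_1 = 10
px1_1 = 166
py1_1 = 154
px0_2 = 304
py0_2 = 41
px1_2 = 336
py1_2 = 94
px0_3 = 328
py0_3 = 142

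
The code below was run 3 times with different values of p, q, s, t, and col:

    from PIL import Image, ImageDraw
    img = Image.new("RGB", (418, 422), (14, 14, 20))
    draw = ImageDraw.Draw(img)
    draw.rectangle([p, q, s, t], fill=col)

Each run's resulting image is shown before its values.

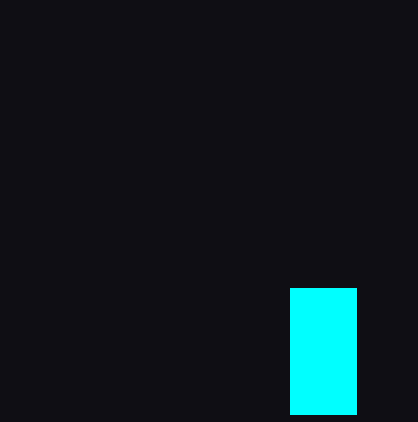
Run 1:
p = 290; q = 288; s = 356; t = 414; col = 'cyan'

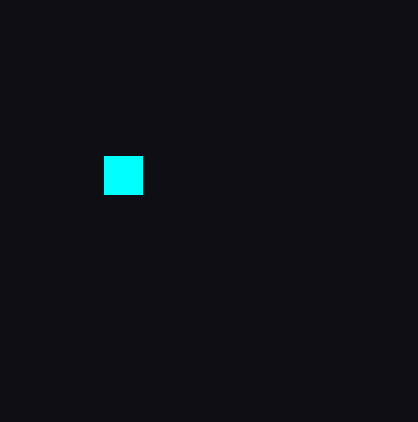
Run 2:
p = 104
q = 156
s = 142
t = 194
col = 'cyan'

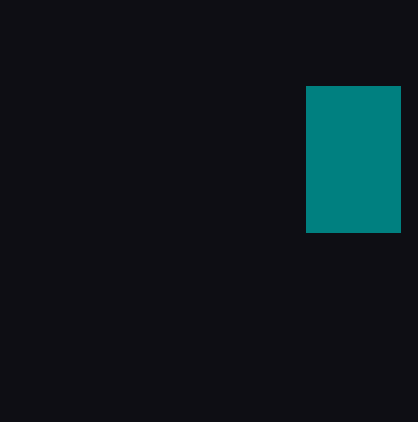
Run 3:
p = 306
q = 86
s = 400
t = 232
col = 'teal'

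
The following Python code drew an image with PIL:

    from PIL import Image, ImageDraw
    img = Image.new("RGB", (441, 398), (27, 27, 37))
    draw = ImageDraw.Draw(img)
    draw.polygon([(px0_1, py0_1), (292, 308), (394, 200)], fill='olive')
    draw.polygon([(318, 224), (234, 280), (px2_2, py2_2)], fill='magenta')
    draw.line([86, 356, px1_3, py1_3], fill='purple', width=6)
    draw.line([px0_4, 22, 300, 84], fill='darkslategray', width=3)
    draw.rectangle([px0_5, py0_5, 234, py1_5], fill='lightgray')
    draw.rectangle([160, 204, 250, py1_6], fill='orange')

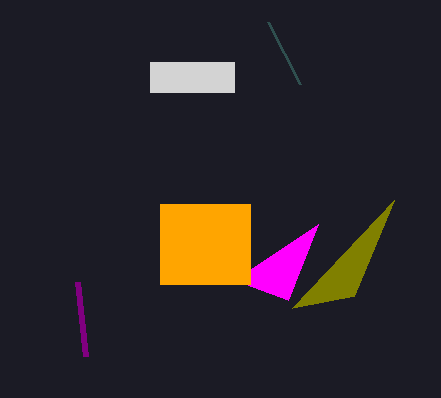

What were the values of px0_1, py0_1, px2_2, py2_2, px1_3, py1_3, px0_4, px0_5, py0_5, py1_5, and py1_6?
px0_1 = 354, py0_1 = 296, px2_2 = 288, py2_2 = 300, px1_3 = 78, py1_3 = 282, px0_4 = 268, px0_5 = 150, py0_5 = 62, py1_5 = 92, py1_6 = 284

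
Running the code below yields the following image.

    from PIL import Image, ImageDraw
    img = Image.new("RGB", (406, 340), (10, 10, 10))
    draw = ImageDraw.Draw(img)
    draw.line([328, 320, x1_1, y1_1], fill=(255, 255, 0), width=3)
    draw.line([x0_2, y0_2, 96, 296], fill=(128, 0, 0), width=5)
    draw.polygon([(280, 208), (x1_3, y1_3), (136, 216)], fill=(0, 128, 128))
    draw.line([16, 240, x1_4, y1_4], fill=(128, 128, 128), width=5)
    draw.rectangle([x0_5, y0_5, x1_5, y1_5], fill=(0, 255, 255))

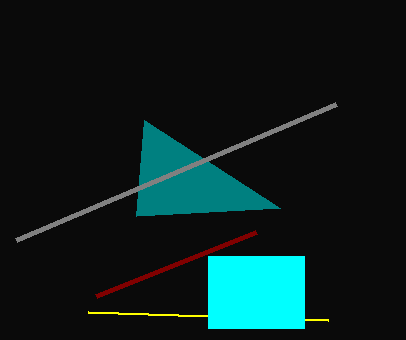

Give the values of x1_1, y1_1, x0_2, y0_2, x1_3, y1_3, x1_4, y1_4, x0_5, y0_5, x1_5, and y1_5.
x1_1 = 88, y1_1 = 312, x0_2 = 256, y0_2 = 232, x1_3 = 144, y1_3 = 120, x1_4 = 336, y1_4 = 104, x0_5 = 208, y0_5 = 256, x1_5 = 304, y1_5 = 328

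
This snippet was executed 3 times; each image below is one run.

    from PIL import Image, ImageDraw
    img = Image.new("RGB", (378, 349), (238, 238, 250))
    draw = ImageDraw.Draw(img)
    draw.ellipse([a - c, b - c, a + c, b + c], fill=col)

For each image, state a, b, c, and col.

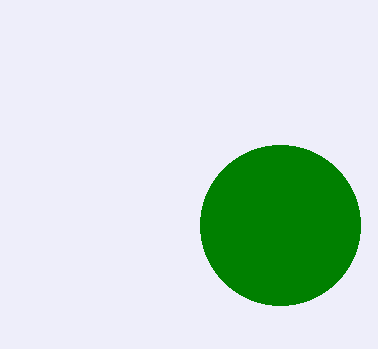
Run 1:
a = 280
b = 225
c = 80
col = 'green'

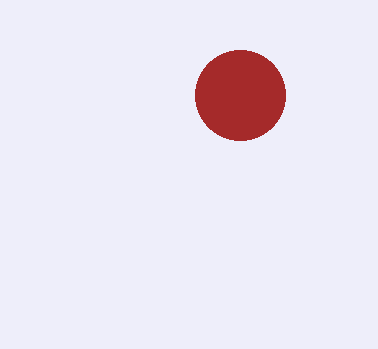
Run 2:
a = 240
b = 95
c = 45
col = 'brown'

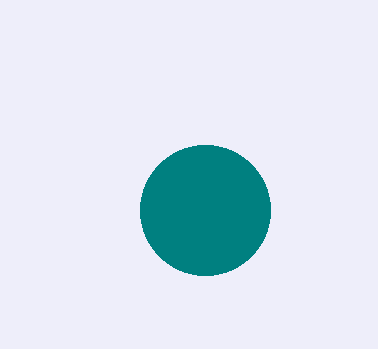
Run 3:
a = 205, b = 210, c = 65, col = 'teal'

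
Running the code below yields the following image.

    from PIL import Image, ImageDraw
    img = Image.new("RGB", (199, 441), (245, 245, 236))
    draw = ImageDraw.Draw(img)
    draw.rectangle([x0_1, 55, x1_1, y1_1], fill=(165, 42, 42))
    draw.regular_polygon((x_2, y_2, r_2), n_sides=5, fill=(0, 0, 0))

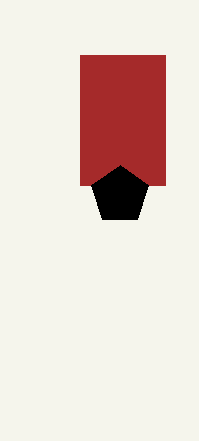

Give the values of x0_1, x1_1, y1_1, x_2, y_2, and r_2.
x0_1 = 80
x1_1 = 165
y1_1 = 185
x_2 = 120
y_2 = 195
r_2 = 30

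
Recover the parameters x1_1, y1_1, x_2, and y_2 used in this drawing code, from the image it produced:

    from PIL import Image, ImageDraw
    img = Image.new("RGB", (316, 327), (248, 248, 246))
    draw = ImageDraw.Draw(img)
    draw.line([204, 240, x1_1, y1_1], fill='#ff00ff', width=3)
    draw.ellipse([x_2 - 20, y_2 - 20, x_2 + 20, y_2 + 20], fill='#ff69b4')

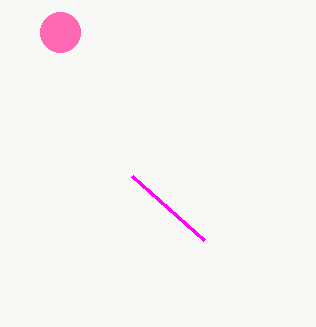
x1_1 = 132, y1_1 = 176, x_2 = 60, y_2 = 32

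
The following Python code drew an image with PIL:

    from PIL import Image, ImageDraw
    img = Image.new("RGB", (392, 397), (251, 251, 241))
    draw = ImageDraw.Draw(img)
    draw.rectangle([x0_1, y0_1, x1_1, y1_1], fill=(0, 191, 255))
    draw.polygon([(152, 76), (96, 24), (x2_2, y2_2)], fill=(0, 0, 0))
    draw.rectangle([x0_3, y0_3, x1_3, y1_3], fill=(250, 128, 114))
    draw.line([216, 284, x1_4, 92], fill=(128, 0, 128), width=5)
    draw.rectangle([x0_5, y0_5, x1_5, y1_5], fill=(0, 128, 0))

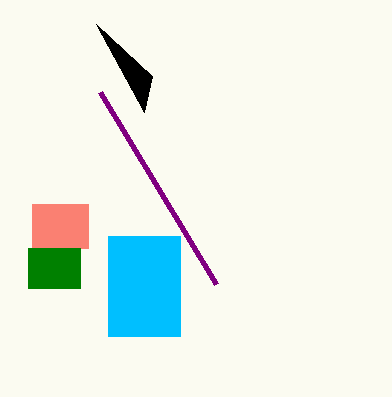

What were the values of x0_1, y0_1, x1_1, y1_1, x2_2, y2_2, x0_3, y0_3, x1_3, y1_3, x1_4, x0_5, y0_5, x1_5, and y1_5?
x0_1 = 108, y0_1 = 236, x1_1 = 180, y1_1 = 336, x2_2 = 144, y2_2 = 112, x0_3 = 32, y0_3 = 204, x1_3 = 88, y1_3 = 248, x1_4 = 100, x0_5 = 28, y0_5 = 248, x1_5 = 80, y1_5 = 288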